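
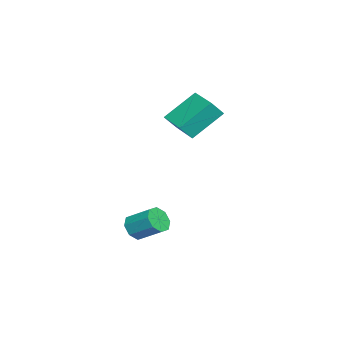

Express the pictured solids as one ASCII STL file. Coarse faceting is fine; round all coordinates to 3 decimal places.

solid 
facet normal -0.446 0.617 0.649
outer loop
vertex -4.135 3.673 3.713
vertex -2.892 4.661 3.628
vertex -4.558 4.142 2.977
endloop
endfacet
facet normal -0.782 -0.621 0.053
outer loop
vertex -3.688 2.939 1.712
vertex -4.135 3.673 3.713
vertex -4.558 4.142 2.977
endloop
endfacet
facet normal -0.446 0.617 0.649
outer loop
vertex -4.558 4.142 2.977
vertex -2.892 4.661 3.628
vertex -3.314 5.13 2.892
endloop
endfacet
facet normal -0.436 0.483 -0.759
outer loop
vertex -3.314 5.13 2.892
vertex -3.688 2.939 1.712
vertex -4.558 4.142 2.977
endloop
endfacet
facet normal 0.436 -0.483 0.759
outer loop
vertex -4.135 3.673 3.713
vertex -2.022 3.458 2.363
vertex -2.892 4.661 3.628
endloop
endfacet
facet normal -0.782 -0.621 0.053
outer loop
vertex -3.266 2.47 2.448
vertex -4.135 3.673 3.713
vertex -3.688 2.939 1.712
endloop
endfacet
facet normal 0.436 -0.483 0.759
outer loop
vertex -3.266 2.47 2.448
vertex -2.022 3.458 2.363
vertex -4.135 3.673 3.713
endloop
endfacet
facet normal 0.782 0.621 -0.053
outer loop
vertex -2.892 4.661 3.628
vertex -2.022 3.458 2.363
vertex -3.314 5.13 2.892
endloop
endfacet
facet normal -0.436 0.483 -0.759
outer loop
vertex -2.445 3.927 1.627
vertex -3.688 2.939 1.712
vertex -3.314 5.13 2.892
endloop
endfacet
facet normal 0.782 0.621 -0.054
outer loop
vertex -3.314 5.13 2.892
vertex -2.022 3.458 2.363
vertex -2.445 3.927 1.627
endloop
endfacet
facet normal 0.446 -0.617 -0.649
outer loop
vertex -2.445 3.927 1.627
vertex -3.266 2.47 2.448
vertex -3.688 2.939 1.712
endloop
endfacet
facet normal 0.445 -0.617 -0.649
outer loop
vertex -2.022 3.458 2.363
vertex -3.266 2.47 2.448
vertex -2.445 3.927 1.627
endloop
endfacet
facet normal -0.228 -0.808 -0.544
outer loop
vertex 0.337 2.179 -3.437
vertex -0.116 1.967 -2.932
vertex -0.166 2.372 -3.513
endloop
endfacet
facet normal 0.306 0.471 -0.827
outer loop
vertex 0.337 2.179 -3.437
vertex -0.166 2.372 -3.513
vertex 0.648 3.285 -2.692
endloop
endfacet
facet normal 0.308 0.470 -0.827
outer loop
vertex 0.648 3.285 -2.692
vertex -0.166 2.372 -3.513
vertex 0.146 3.478 -2.769
endloop
endfacet
facet normal 0.227 0.808 0.544
outer loop
vertex 0.648 3.285 -2.692
vertex 0.146 3.478 -2.769
vertex 0.196 3.073 -2.188
endloop
endfacet
facet normal -0.227 -0.808 -0.544
outer loop
vertex -0.166 2.372 -3.513
vertex -0.116 1.967 -2.932
vertex -0.639 2.328 -3.25
endloop
endfacet
facet normal -0.435 0.584 -0.685
outer loop
vertex -0.166 2.372 -3.513
vertex -0.639 2.328 -3.25
vertex 0.146 3.478 -2.769
endloop
endfacet
facet normal -0.436 0.584 -0.684
outer loop
vertex 0.146 3.478 -2.769
vertex -0.639 2.328 -3.25
vertex -0.327 3.434 -2.505
endloop
endfacet
facet normal 0.228 0.808 0.543
outer loop
vertex 0.146 3.478 -2.769
vertex -0.327 3.434 -2.505
vertex 0.196 3.073 -2.188
endloop
endfacet
facet normal -0.227 -0.808 -0.544
outer loop
vertex -0.639 2.328 -3.25
vertex -0.116 1.967 -2.932
vertex -0.806 2.072 -2.8
endloop
endfacet
facet normal -0.924 0.355 -0.141
outer loop
vertex -0.639 2.328 -3.25
vertex -0.806 2.072 -2.8
vertex -0.327 3.434 -2.505
endloop
endfacet
facet normal -0.924 0.356 -0.141
outer loop
vertex -0.327 3.434 -2.505
vertex -0.806 2.072 -2.8
vertex -0.494 3.179 -2.055
endloop
endfacet
facet normal 0.229 0.808 0.543
outer loop
vertex -0.327 3.434 -2.505
vertex -0.494 3.179 -2.055
vertex 0.196 3.073 -2.188
endloop
endfacet
facet normal -0.227 -0.808 -0.543
outer loop
vertex -0.806 2.072 -2.8
vertex -0.116 1.967 -2.932
vertex -0.568 1.755 -2.428
endloop
endfacet
facet normal -0.870 -0.082 0.486
outer loop
vertex -0.806 2.072 -2.8
vertex -0.568 1.755 -2.428
vertex -0.494 3.179 -2.055
endloop
endfacet
facet normal -0.871 -0.082 0.485
outer loop
vertex -0.494 3.179 -2.055
vertex -0.568 1.755 -2.428
vertex -0.257 2.861 -1.683
endloop
endfacet
facet normal 0.229 0.807 0.544
outer loop
vertex -0.494 3.179 -2.055
vertex -0.257 2.861 -1.683
vertex 0.196 3.073 -2.188
endloop
endfacet
facet normal -0.227 -0.808 -0.544
outer loop
vertex -0.568 1.755 -2.428
vertex -0.116 1.967 -2.932
vertex -0.066 1.562 -2.351
endloop
endfacet
facet normal -0.308 -0.471 0.827
outer loop
vertex -0.568 1.755 -2.428
vertex -0.066 1.562 -2.351
vertex -0.257 2.861 -1.683
endloop
endfacet
facet normal -0.306 -0.471 0.828
outer loop
vertex -0.257 2.861 -1.683
vertex -0.066 1.562 -2.351
vertex 0.246 2.668 -1.607
endloop
endfacet
facet normal 0.228 0.808 0.544
outer loop
vertex -0.257 2.861 -1.683
vertex 0.246 2.668 -1.607
vertex 0.196 3.073 -2.188
endloop
endfacet
facet normal -0.228 -0.808 -0.543
outer loop
vertex -0.066 1.562 -2.351
vertex -0.116 1.967 -2.932
vertex 0.407 1.606 -2.615
endloop
endfacet
facet normal 0.436 -0.584 0.685
outer loop
vertex -0.066 1.562 -2.351
vertex 0.407 1.606 -2.615
vertex 0.246 2.668 -1.607
endloop
endfacet
facet normal 0.435 -0.584 0.685
outer loop
vertex 0.246 2.668 -1.607
vertex 0.407 1.606 -2.615
vertex 0.719 2.712 -1.87
endloop
endfacet
facet normal 0.227 0.808 0.544
outer loop
vertex 0.246 2.668 -1.607
vertex 0.719 2.712 -1.87
vertex 0.196 3.073 -2.188
endloop
endfacet
facet normal -0.229 -0.808 -0.543
outer loop
vertex 0.407 1.606 -2.615
vertex -0.116 1.967 -2.932
vertex 0.574 1.861 -3.065
endloop
endfacet
facet normal 0.924 -0.356 0.141
outer loop
vertex 0.407 1.606 -2.615
vertex 0.574 1.861 -3.065
vertex 0.719 2.712 -1.87
endloop
endfacet
facet normal 0.924 -0.355 0.141
outer loop
vertex 0.719 2.712 -1.87
vertex 0.574 1.861 -3.065
vertex 0.886 2.968 -2.32
endloop
endfacet
facet normal 0.227 0.808 0.544
outer loop
vertex 0.719 2.712 -1.87
vertex 0.886 2.968 -2.32
vertex 0.196 3.073 -2.188
endloop
endfacet
facet normal -0.229 -0.807 -0.544
outer loop
vertex 0.574 1.861 -3.065
vertex -0.116 1.967 -2.932
vertex 0.337 2.179 -3.437
endloop
endfacet
facet normal 0.871 0.081 -0.485
outer loop
vertex 0.574 1.861 -3.065
vertex 0.337 2.179 -3.437
vertex 0.886 2.968 -2.32
endloop
endfacet
facet normal 0.870 0.083 -0.486
outer loop
vertex 0.886 2.968 -2.32
vertex 0.337 2.179 -3.437
vertex 0.648 3.285 -2.692
endloop
endfacet
facet normal 0.227 0.808 0.543
outer loop
vertex 0.886 2.968 -2.32
vertex 0.648 3.285 -2.692
vertex 0.196 3.073 -2.188
endloop
endfacet

endsolid


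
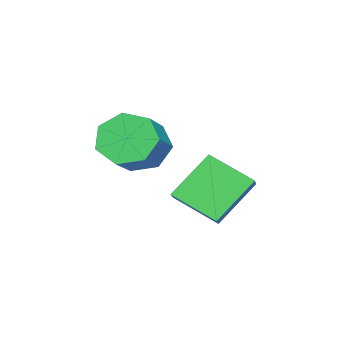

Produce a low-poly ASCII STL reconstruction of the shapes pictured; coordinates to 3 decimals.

solid 
facet normal -0.790 -0.302 -0.533
outer loop
vertex -2.523 0.962 1.953
vertex -2.547 2.273 1.246
vertex -1.5 0.349 0.784
endloop
endfacet
facet normal 0.016 -0.880 0.475
outer loop
vertex -0.773 0.627 1.274
vertex -2.523 0.962 1.953
vertex -1.5 0.349 0.784
endloop
endfacet
facet normal -0.790 -0.302 -0.533
outer loop
vertex -1.5 0.349 0.784
vertex -2.547 2.273 1.246
vertex -1.524 1.66 0.076
endloop
endfacet
facet normal 0.612 -0.367 -0.700
outer loop
vertex -1.524 1.66 0.076
vertex -0.773 0.627 1.274
vertex -1.5 0.349 0.784
endloop
endfacet
facet normal -0.612 0.367 0.701
outer loop
vertex -2.523 0.962 1.953
vertex -1.82 2.551 1.736
vertex -2.547 2.273 1.246
endloop
endfacet
facet normal 0.016 -0.880 0.475
outer loop
vertex -1.796 1.24 2.444
vertex -2.523 0.962 1.953
vertex -0.773 0.627 1.274
endloop
endfacet
facet normal -0.613 0.367 0.700
outer loop
vertex -1.796 1.24 2.444
vertex -1.82 2.551 1.736
vertex -2.523 0.962 1.953
endloop
endfacet
facet normal -0.016 0.880 -0.475
outer loop
vertex -2.547 2.273 1.246
vertex -1.82 2.551 1.736
vertex -1.524 1.66 0.076
endloop
endfacet
facet normal 0.613 -0.366 -0.700
outer loop
vertex -0.797 1.938 0.567
vertex -0.773 0.627 1.274
vertex -1.524 1.66 0.076
endloop
endfacet
facet normal -0.016 0.880 -0.475
outer loop
vertex -1.524 1.66 0.076
vertex -1.82 2.551 1.736
vertex -0.797 1.938 0.567
endloop
endfacet
facet normal 0.790 0.302 0.533
outer loop
vertex -0.797 1.938 0.567
vertex -1.796 1.24 2.444
vertex -0.773 0.627 1.274
endloop
endfacet
facet normal 0.790 0.302 0.533
outer loop
vertex -1.82 2.551 1.736
vertex -1.796 1.24 2.444
vertex -0.797 1.938 0.567
endloop
endfacet
facet normal -0.827 -0.124 -0.548
outer loop
vertex -1.77 -1.065 1.381
vertex -2.277 -1.014 2.135
vertex -2.012 -0.341 1.583
endloop
endfacet
facet normal 0.470 0.380 -0.797
outer loop
vertex -1.77 -1.065 1.381
vertex -2.012 -0.341 1.583
vertex -0.636 -0.896 2.131
endloop
endfacet
facet normal 0.470 0.380 -0.797
outer loop
vertex -0.636 -0.896 2.131
vertex -2.012 -0.341 1.583
vertex -0.878 -0.172 2.333
endloop
endfacet
facet normal 0.827 0.124 0.548
outer loop
vertex -0.636 -0.896 2.131
vertex -0.878 -0.172 2.333
vertex -1.143 -0.846 2.885
endloop
endfacet
facet normal -0.828 -0.123 -0.547
outer loop
vertex -2.012 -0.341 1.583
vertex -2.277 -1.014 2.135
vertex -2.453 -0.124 2.201
endloop
endfacet
facet normal 0.054 0.954 -0.296
outer loop
vertex -2.012 -0.341 1.583
vertex -2.453 -0.124 2.201
vertex -0.878 -0.172 2.333
endloop
endfacet
facet normal 0.054 0.954 -0.296
outer loop
vertex -0.878 -0.172 2.333
vertex -2.453 -0.124 2.201
vertex -1.32 0.045 2.951
endloop
endfacet
facet normal 0.827 0.124 0.548
outer loop
vertex -0.878 -0.172 2.333
vertex -1.32 0.045 2.951
vertex -1.143 -0.846 2.885
endloop
endfacet
facet normal -0.827 -0.123 -0.548
outer loop
vertex -2.453 -0.124 2.201
vertex -2.277 -1.014 2.135
vertex -2.762 -0.578 2.769
endloop
endfacet
facet normal -0.403 0.809 0.427
outer loop
vertex -2.453 -0.124 2.201
vertex -2.762 -0.578 2.769
vertex -1.32 0.045 2.951
endloop
endfacet
facet normal -0.403 0.809 0.427
outer loop
vertex -1.32 0.045 2.951
vertex -2.762 -0.578 2.769
vertex -1.628 -0.409 3.52
endloop
endfacet
facet normal 0.828 0.124 0.547
outer loop
vertex -1.32 0.045 2.951
vertex -1.628 -0.409 3.52
vertex -1.143 -0.846 2.885
endloop
endfacet
facet normal -0.827 -0.124 -0.548
outer loop
vertex -2.762 -0.578 2.769
vertex -2.277 -1.014 2.135
vertex -2.705 -1.36 2.86
endloop
endfacet
facet normal -0.557 0.056 0.829
outer loop
vertex -2.762 -0.578 2.769
vertex -2.705 -1.36 2.86
vertex -1.628 -0.409 3.52
endloop
endfacet
facet normal -0.556 0.055 0.829
outer loop
vertex -1.628 -0.409 3.52
vertex -2.705 -1.36 2.86
vertex -1.571 -1.191 3.61
endloop
endfacet
facet normal 0.828 0.123 0.547
outer loop
vertex -1.628 -0.409 3.52
vertex -1.571 -1.191 3.61
vertex -1.143 -0.846 2.885
endloop
endfacet
facet normal -0.828 -0.123 -0.547
outer loop
vertex -2.705 -1.36 2.86
vertex -2.277 -1.014 2.135
vertex -2.326 -1.882 2.404
endloop
endfacet
facet normal -0.291 -0.740 0.606
outer loop
vertex -2.705 -1.36 2.86
vertex -2.326 -1.882 2.404
vertex -1.571 -1.191 3.61
endloop
endfacet
facet normal -0.291 -0.740 0.606
outer loop
vertex -1.571 -1.191 3.61
vertex -2.326 -1.882 2.404
vertex -1.192 -1.713 3.155
endloop
endfacet
facet normal 0.828 0.124 0.547
outer loop
vertex -1.571 -1.191 3.61
vertex -1.192 -1.713 3.155
vertex -1.143 -0.846 2.885
endloop
endfacet
facet normal -0.828 -0.123 -0.548
outer loop
vertex -2.326 -1.882 2.404
vertex -2.277 -1.014 2.135
vertex -1.91 -1.751 1.746
endloop
endfacet
facet normal 0.194 -0.978 -0.072
outer loop
vertex -2.326 -1.882 2.404
vertex -1.91 -1.751 1.746
vertex -1.192 -1.713 3.155
endloop
endfacet
facet normal 0.194 -0.978 -0.072
outer loop
vertex -1.192 -1.713 3.155
vertex -1.91 -1.751 1.746
vertex -0.776 -1.582 2.496
endloop
endfacet
facet normal 0.828 0.124 0.547
outer loop
vertex -1.192 -1.713 3.155
vertex -0.776 -1.582 2.496
vertex -1.143 -0.846 2.885
endloop
endfacet
facet normal -0.827 -0.123 -0.548
outer loop
vertex -1.91 -1.751 1.746
vertex -2.277 -1.014 2.135
vertex -1.77 -1.065 1.381
endloop
endfacet
facet normal 0.533 -0.480 -0.697
outer loop
vertex -1.91 -1.751 1.746
vertex -1.77 -1.065 1.381
vertex -0.776 -1.582 2.496
endloop
endfacet
facet normal 0.533 -0.480 -0.697
outer loop
vertex -0.776 -1.582 2.496
vertex -1.77 -1.065 1.381
vertex -0.636 -0.896 2.131
endloop
endfacet
facet normal 0.827 0.123 0.548
outer loop
vertex -0.776 -1.582 2.496
vertex -0.636 -0.896 2.131
vertex -1.143 -0.846 2.885
endloop
endfacet

endsolid


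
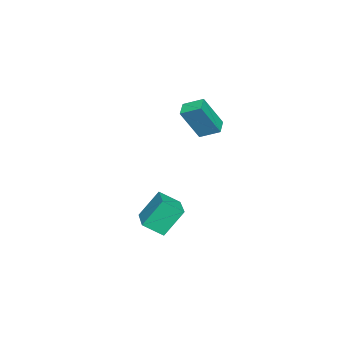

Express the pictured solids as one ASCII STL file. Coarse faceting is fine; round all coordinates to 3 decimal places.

solid 
facet normal -0.890 -0.427 -0.158
outer loop
vertex -0.191 -5.273 -2.284
vertex -0.804 -4.501 -0.911
vertex -0.521 -4.336 -2.958
endloop
endfacet
facet normal 0.363 -0.457 -0.812
outer loop
vertex 1.224 -3.499 -2.649
vertex -0.191 -5.273 -2.284
vertex -0.521 -4.336 -2.958
endloop
endfacet
facet normal -0.890 -0.427 -0.158
outer loop
vertex -0.521 -4.336 -2.958
vertex -0.804 -4.501 -0.911
vertex -1.134 -3.564 -1.585
endloop
endfacet
facet normal -0.275 0.780 -0.562
outer loop
vertex -1.134 -3.564 -1.585
vertex 1.224 -3.499 -2.649
vertex -0.521 -4.336 -2.958
endloop
endfacet
facet normal 0.275 -0.780 0.562
outer loop
vertex -0.191 -5.273 -2.284
vertex 0.941 -3.664 -0.602
vertex -0.804 -4.501 -0.911
endloop
endfacet
facet normal 0.363 -0.457 -0.812
outer loop
vertex 1.554 -4.436 -1.975
vertex -0.191 -5.273 -2.284
vertex 1.224 -3.499 -2.649
endloop
endfacet
facet normal 0.275 -0.780 0.562
outer loop
vertex 1.554 -4.436 -1.975
vertex 0.941 -3.664 -0.602
vertex -0.191 -5.273 -2.284
endloop
endfacet
facet normal -0.363 0.457 0.812
outer loop
vertex -0.804 -4.501 -0.911
vertex 0.941 -3.664 -0.602
vertex -1.134 -3.564 -1.585
endloop
endfacet
facet normal -0.275 0.780 -0.562
outer loop
vertex 0.611 -2.727 -1.276
vertex 1.224 -3.499 -2.649
vertex -1.134 -3.564 -1.585
endloop
endfacet
facet normal -0.363 0.457 0.812
outer loop
vertex -1.134 -3.564 -1.585
vertex 0.941 -3.664 -0.602
vertex 0.611 -2.727 -1.276
endloop
endfacet
facet normal 0.890 0.427 0.158
outer loop
vertex 0.611 -2.727 -1.276
vertex 1.554 -4.436 -1.975
vertex 1.224 -3.499 -2.649
endloop
endfacet
facet normal 0.890 0.427 0.158
outer loop
vertex 0.941 -3.664 -0.602
vertex 1.554 -4.436 -1.975
vertex 0.611 -2.727 -1.276
endloop
endfacet
facet normal -0.352 0.370 -0.859
outer loop
vertex -2.918 -3.13 2.631
vertex -2.964 -2.118 3.086
vertex -2.076 -2.967 2.356
endloop
endfacet
facet normal 0.042 -0.911 -0.410
outer loop
vertex -1.396 -3.682 4.014
vertex -2.918 -3.13 2.631
vertex -2.076 -2.967 2.356
endloop
endfacet
facet normal -0.352 0.370 -0.859
outer loop
vertex -2.076 -2.967 2.356
vertex -2.964 -2.118 3.086
vertex -2.123 -1.956 2.811
endloop
endfacet
facet normal 0.935 0.181 -0.305
outer loop
vertex -2.123 -1.956 2.811
vertex -1.396 -3.682 4.014
vertex -2.076 -2.967 2.356
endloop
endfacet
facet normal -0.935 -0.180 0.306
outer loop
vertex -2.918 -3.13 2.631
vertex -2.284 -2.833 4.744
vertex -2.964 -2.118 3.086
endloop
endfacet
facet normal 0.042 -0.911 -0.410
outer loop
vertex -2.237 -3.844 4.289
vertex -2.918 -3.13 2.631
vertex -1.396 -3.682 4.014
endloop
endfacet
facet normal -0.935 -0.181 0.306
outer loop
vertex -2.237 -3.844 4.289
vertex -2.284 -2.833 4.744
vertex -2.918 -3.13 2.631
endloop
endfacet
facet normal -0.041 0.911 0.410
outer loop
vertex -2.964 -2.118 3.086
vertex -2.284 -2.833 4.744
vertex -2.123 -1.956 2.811
endloop
endfacet
facet normal 0.935 0.180 -0.306
outer loop
vertex -1.442 -2.67 4.469
vertex -1.396 -3.682 4.014
vertex -2.123 -1.956 2.811
endloop
endfacet
facet normal -0.043 0.911 0.410
outer loop
vertex -2.123 -1.956 2.811
vertex -2.284 -2.833 4.744
vertex -1.442 -2.67 4.469
endloop
endfacet
facet normal 0.352 -0.370 0.859
outer loop
vertex -1.442 -2.67 4.469
vertex -2.237 -3.844 4.289
vertex -1.396 -3.682 4.014
endloop
endfacet
facet normal 0.352 -0.370 0.859
outer loop
vertex -2.284 -2.833 4.744
vertex -2.237 -3.844 4.289
vertex -1.442 -2.67 4.469
endloop
endfacet

endsolid


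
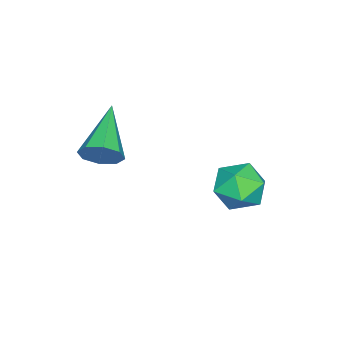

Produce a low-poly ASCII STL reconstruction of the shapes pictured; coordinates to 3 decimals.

solid 
facet normal 0.870 0.223 -0.440
outer loop
vertex 4.634 -1.962 1.105
vertex 4.275 -1.628 0.564
vertex 4.547 -1.42 1.208
endloop
endfacet
facet normal 0.176 -0.157 0.972
outer loop
vertex 4.634 -1.962 1.105
vertex 4.547 -1.42 1.208
vertex 2.465 -2.092 1.476
endloop
endfacet
facet normal 0.870 0.223 -0.440
outer loop
vertex 4.547 -1.42 1.208
vertex 4.275 -1.628 0.564
vertex 4.301 -1.0 0.934
endloop
endfacet
facet normal -0.059 0.521 0.851
outer loop
vertex 4.547 -1.42 1.208
vertex 4.301 -1.0 0.934
vertex 2.465 -2.092 1.476
endloop
endfacet
facet normal 0.871 0.222 -0.439
outer loop
vertex 4.301 -1.0 0.934
vertex 4.275 -1.628 0.564
vertex 4.04 -0.947 0.443
endloop
endfacet
facet normal -0.416 0.854 0.313
outer loop
vertex 4.301 -1.0 0.934
vertex 4.04 -0.947 0.443
vertex 2.465 -2.092 1.476
endloop
endfacet
facet normal 0.871 0.223 -0.438
outer loop
vertex 4.04 -0.947 0.443
vertex 4.275 -1.628 0.564
vertex 3.917 -1.294 0.022
endloop
endfacet
facet normal -0.687 0.646 -0.332
outer loop
vertex 4.04 -0.947 0.443
vertex 3.917 -1.294 0.022
vertex 2.465 -2.092 1.476
endloop
endfacet
facet normal 0.871 0.222 -0.439
outer loop
vertex 3.917 -1.294 0.022
vertex 4.275 -1.628 0.564
vertex 4.003 -1.836 -0.081
endloop
endfacet
facet normal -0.713 0.020 -0.701
outer loop
vertex 3.917 -1.294 0.022
vertex 4.003 -1.836 -0.081
vertex 2.465 -2.092 1.476
endloop
endfacet
facet normal 0.870 0.223 -0.439
outer loop
vertex 4.003 -1.836 -0.081
vertex 4.275 -1.628 0.564
vertex 4.249 -2.256 0.193
endloop
endfacet
facet normal -0.478 -0.659 -0.581
outer loop
vertex 4.003 -1.836 -0.081
vertex 4.249 -2.256 0.193
vertex 2.465 -2.092 1.476
endloop
endfacet
facet normal 0.870 0.223 -0.439
outer loop
vertex 4.249 -2.256 0.193
vertex 4.275 -1.628 0.564
vertex 4.51 -2.308 0.684
endloop
endfacet
facet normal -0.121 -0.992 -0.041
outer loop
vertex 4.249 -2.256 0.193
vertex 4.51 -2.308 0.684
vertex 2.465 -2.092 1.476
endloop
endfacet
facet normal 0.870 0.223 -0.440
outer loop
vertex 4.51 -2.308 0.684
vertex 4.275 -1.628 0.564
vertex 4.634 -1.962 1.105
endloop
endfacet
facet normal 0.150 -0.785 0.601
outer loop
vertex 4.51 -2.308 0.684
vertex 4.634 -1.962 1.105
vertex 2.465 -2.092 1.476
endloop
endfacet
facet normal -0.959 0.130 0.252
outer loop
vertex 1.346 2.54 -1.501
vertex 1.229 1.581 -1.45
vertex 1.502 2.076 -0.666
endloop
endfacet
facet normal -0.558 0.676 0.480
outer loop
vertex 1.346 2.54 -1.501
vertex 1.502 2.076 -0.666
vertex 2.106 2.777 -0.951
endloop
endfacet
facet normal -0.238 0.967 -0.088
outer loop
vertex 1.346 2.54 -1.501
vertex 2.106 2.777 -0.951
vertex 2.205 2.714 -1.911
endloop
endfacet
facet normal -0.440 0.602 -0.667
outer loop
vertex 1.346 2.54 -1.501
vertex 2.205 2.714 -1.911
vertex 1.663 1.975 -2.22
endloop
endfacet
facet normal -0.886 0.084 -0.456
outer loop
vertex 1.346 2.54 -1.501
vertex 1.663 1.975 -2.22
vertex 1.229 1.581 -1.45
endloop
endfacet
facet normal -0.053 0.415 0.908
outer loop
vertex 2.106 2.777 -0.951
vertex 1.502 2.076 -0.666
vertex 2.457 1.965 -0.56
endloop
endfacet
facet normal -0.699 -0.469 0.539
outer loop
vertex 1.502 2.076 -0.666
vertex 1.229 1.581 -1.45
vertex 1.915 1.226 -0.869
endloop
endfacet
facet normal -0.582 -0.543 -0.606
outer loop
vertex 1.229 1.581 -1.45
vertex 1.663 1.975 -2.22
vertex 2.014 1.163 -1.829
endloop
endfacet
facet normal 0.139 0.293 -0.946
outer loop
vertex 1.663 1.975 -2.22
vertex 2.205 2.714 -1.911
vertex 2.618 1.864 -2.114
endloop
endfacet
facet normal 0.466 0.885 -0.010
outer loop
vertex 2.205 2.714 -1.911
vertex 2.106 2.777 -0.951
vertex 2.891 2.359 -1.33
endloop
endfacet
facet normal 0.440 -0.602 0.667
outer loop
vertex 2.774 1.4 -1.279
vertex 2.457 1.965 -0.56
vertex 1.915 1.226 -0.869
endloop
endfacet
facet normal 0.238 -0.967 0.088
outer loop
vertex 2.774 1.4 -1.279
vertex 1.915 1.226 -0.869
vertex 2.014 1.163 -1.829
endloop
endfacet
facet normal 0.558 -0.676 -0.480
outer loop
vertex 2.774 1.4 -1.279
vertex 2.014 1.163 -1.829
vertex 2.618 1.864 -2.114
endloop
endfacet
facet normal 0.959 -0.130 -0.252
outer loop
vertex 2.774 1.4 -1.279
vertex 2.618 1.864 -2.114
vertex 2.891 2.359 -1.33
endloop
endfacet
facet normal 0.886 -0.084 0.456
outer loop
vertex 2.774 1.4 -1.279
vertex 2.891 2.359 -1.33
vertex 2.457 1.965 -0.56
endloop
endfacet
facet normal -0.139 -0.293 0.946
outer loop
vertex 1.915 1.226 -0.869
vertex 2.457 1.965 -0.56
vertex 1.502 2.076 -0.666
endloop
endfacet
facet normal -0.466 -0.885 0.010
outer loop
vertex 2.014 1.163 -1.829
vertex 1.915 1.226 -0.869
vertex 1.229 1.581 -1.45
endloop
endfacet
facet normal 0.053 -0.415 -0.908
outer loop
vertex 2.618 1.864 -2.114
vertex 2.014 1.163 -1.829
vertex 1.663 1.975 -2.22
endloop
endfacet
facet normal 0.699 0.469 -0.539
outer loop
vertex 2.891 2.359 -1.33
vertex 2.618 1.864 -2.114
vertex 2.205 2.714 -1.911
endloop
endfacet
facet normal 0.582 0.543 0.606
outer loop
vertex 2.457 1.965 -0.56
vertex 2.891 2.359 -1.33
vertex 2.106 2.777 -0.951
endloop
endfacet

endsolid


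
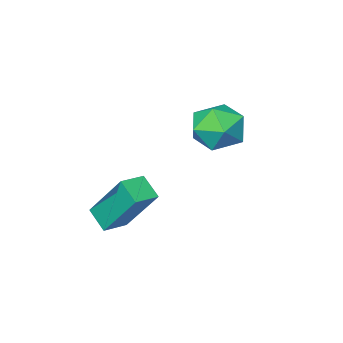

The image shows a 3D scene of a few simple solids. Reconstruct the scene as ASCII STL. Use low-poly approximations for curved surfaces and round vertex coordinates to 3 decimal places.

solid 
facet normal -0.373 0.074 0.925
outer loop
vertex -4.078 -2.784 3.341
vertex -4.093 -3.738 3.411
vertex -3.316 -3.25 3.685
endloop
endfacet
facet normal 0.040 0.635 0.771
outer loop
vertex -4.078 -2.784 3.341
vertex -3.316 -3.25 3.685
vertex -3.197 -2.52 3.078
endloop
endfacet
facet normal -0.228 0.954 0.194
outer loop
vertex -4.078 -2.784 3.341
vertex -3.197 -2.52 3.078
vertex -3.9 -2.556 2.429
endloop
endfacet
facet normal -0.807 0.590 -0.010
outer loop
vertex -4.078 -2.784 3.341
vertex -3.9 -2.556 2.429
vertex -4.453 -3.309 2.635
endloop
endfacet
facet normal -0.896 0.046 0.441
outer loop
vertex -4.078 -2.784 3.341
vertex -4.453 -3.309 2.635
vertex -4.093 -3.738 3.411
endloop
endfacet
facet normal 0.691 0.392 0.607
outer loop
vertex -3.197 -2.52 3.078
vertex -3.316 -3.25 3.685
vertex -2.667 -3.311 2.985
endloop
endfacet
facet normal 0.023 -0.517 0.856
outer loop
vertex -3.316 -3.25 3.685
vertex -4.093 -3.738 3.411
vertex -3.22 -4.064 3.191
endloop
endfacet
facet normal -0.825 -0.561 0.072
outer loop
vertex -4.093 -3.738 3.411
vertex -4.453 -3.309 2.635
vertex -3.923 -4.1 2.542
endloop
endfacet
facet normal -0.681 0.320 -0.659
outer loop
vertex -4.453 -3.309 2.635
vertex -3.9 -2.556 2.429
vertex -3.804 -3.37 1.935
endloop
endfacet
facet normal 0.257 0.909 -0.328
outer loop
vertex -3.9 -2.556 2.429
vertex -3.197 -2.52 3.078
vertex -3.027 -2.882 2.209
endloop
endfacet
facet normal 0.807 -0.590 0.010
outer loop
vertex -3.042 -3.836 2.279
vertex -2.667 -3.311 2.985
vertex -3.22 -4.064 3.191
endloop
endfacet
facet normal 0.228 -0.954 -0.194
outer loop
vertex -3.042 -3.836 2.279
vertex -3.22 -4.064 3.191
vertex -3.923 -4.1 2.542
endloop
endfacet
facet normal -0.040 -0.635 -0.771
outer loop
vertex -3.042 -3.836 2.279
vertex -3.923 -4.1 2.542
vertex -3.804 -3.37 1.935
endloop
endfacet
facet normal 0.373 -0.074 -0.925
outer loop
vertex -3.042 -3.836 2.279
vertex -3.804 -3.37 1.935
vertex -3.027 -2.882 2.209
endloop
endfacet
facet normal 0.896 -0.046 -0.441
outer loop
vertex -3.042 -3.836 2.279
vertex -3.027 -2.882 2.209
vertex -2.667 -3.311 2.985
endloop
endfacet
facet normal 0.681 -0.320 0.659
outer loop
vertex -3.22 -4.064 3.191
vertex -2.667 -3.311 2.985
vertex -3.316 -3.25 3.685
endloop
endfacet
facet normal -0.257 -0.909 0.328
outer loop
vertex -3.923 -4.1 2.542
vertex -3.22 -4.064 3.191
vertex -4.093 -3.738 3.411
endloop
endfacet
facet normal -0.691 -0.392 -0.607
outer loop
vertex -3.804 -3.37 1.935
vertex -3.923 -4.1 2.542
vertex -4.453 -3.309 2.635
endloop
endfacet
facet normal -0.023 0.517 -0.856
outer loop
vertex -3.027 -2.882 2.209
vertex -3.804 -3.37 1.935
vertex -3.9 -2.556 2.429
endloop
endfacet
facet normal 0.825 0.561 -0.072
outer loop
vertex -2.667 -3.311 2.985
vertex -3.027 -2.882 2.209
vertex -3.197 -2.52 3.078
endloop
endfacet
facet normal -0.985 -0.110 -0.131
outer loop
vertex -0.805 -3.111 1.788
vertex -0.819 -2.388 1.287
vertex -0.459 -4.246 0.141
endloop
endfacet
facet normal 0.016 -0.822 0.570
outer loop
vertex 0.379 -4.152 0.253
vertex -0.805 -3.111 1.788
vertex -0.459 -4.246 0.141
endloop
endfacet
facet normal -0.985 -0.109 -0.132
outer loop
vertex -0.459 -4.246 0.141
vertex -0.819 -2.388 1.287
vertex -0.472 -3.522 -0.36
endloop
endfacet
facet normal 0.171 -0.559 -0.812
outer loop
vertex -0.472 -3.522 -0.36
vertex 0.379 -4.152 0.253
vertex -0.459 -4.246 0.141
endloop
endfacet
facet normal -0.171 0.559 0.811
outer loop
vertex -0.805 -3.111 1.788
vertex 0.019 -2.294 1.399
vertex -0.819 -2.388 1.287
endloop
endfacet
facet normal 0.015 -0.822 0.569
outer loop
vertex 0.032 -3.018 1.9
vertex -0.805 -3.111 1.788
vertex 0.379 -4.152 0.253
endloop
endfacet
facet normal -0.171 0.559 0.812
outer loop
vertex 0.032 -3.018 1.9
vertex 0.019 -2.294 1.399
vertex -0.805 -3.111 1.788
endloop
endfacet
facet normal -0.016 0.822 -0.569
outer loop
vertex -0.819 -2.388 1.287
vertex 0.019 -2.294 1.399
vertex -0.472 -3.522 -0.36
endloop
endfacet
facet normal 0.171 -0.559 -0.811
outer loop
vertex 0.365 -3.429 -0.248
vertex 0.379 -4.152 0.253
vertex -0.472 -3.522 -0.36
endloop
endfacet
facet normal -0.015 0.822 -0.570
outer loop
vertex -0.472 -3.522 -0.36
vertex 0.019 -2.294 1.399
vertex 0.365 -3.429 -0.248
endloop
endfacet
facet normal 0.985 0.110 0.132
outer loop
vertex 0.365 -3.429 -0.248
vertex 0.032 -3.018 1.9
vertex 0.379 -4.152 0.253
endloop
endfacet
facet normal 0.985 0.109 0.132
outer loop
vertex 0.019 -2.294 1.399
vertex 0.032 -3.018 1.9
vertex 0.365 -3.429 -0.248
endloop
endfacet

endsolid


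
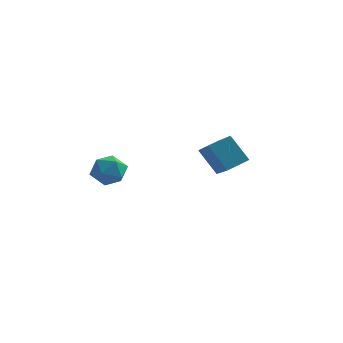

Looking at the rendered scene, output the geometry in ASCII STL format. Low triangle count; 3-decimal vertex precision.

solid 
facet normal -0.333 0.896 0.293
outer loop
vertex -1.373 0.022 0.099
vertex -1.969 -0.282 0.351
vertex -1.398 -0.208 0.775
endloop
endfacet
facet normal 0.380 0.872 0.311
outer loop
vertex -1.373 0.022 0.099
vertex -1.398 -0.208 0.775
vertex -0.813 -0.322 0.38
endloop
endfacet
facet normal 0.611 0.712 -0.346
outer loop
vertex -1.373 0.022 0.099
vertex -0.813 -0.322 0.38
vertex -1.023 -0.466 -0.288
endloop
endfacet
facet normal 0.042 0.639 -0.768
outer loop
vertex -1.373 0.022 0.099
vertex -1.023 -0.466 -0.288
vertex -1.737 -0.441 -0.306
endloop
endfacet
facet normal -0.542 0.753 -0.374
outer loop
vertex -1.373 0.022 0.099
vertex -1.737 -0.441 -0.306
vertex -1.969 -0.282 0.351
endloop
endfacet
facet normal 0.571 0.340 0.747
outer loop
vertex -0.813 -0.322 0.38
vertex -1.398 -0.208 0.775
vertex -1.063 -0.839 0.806
endloop
endfacet
facet normal -0.583 0.380 0.718
outer loop
vertex -1.398 -0.208 0.775
vertex -1.969 -0.282 0.351
vertex -1.777 -0.814 0.788
endloop
endfacet
facet normal -0.921 0.148 -0.361
outer loop
vertex -1.969 -0.282 0.351
vertex -1.737 -0.441 -0.306
vertex -1.987 -0.958 0.12
endloop
endfacet
facet normal 0.024 -0.036 -0.999
outer loop
vertex -1.737 -0.441 -0.306
vertex -1.023 -0.466 -0.288
vertex -1.402 -1.072 -0.275
endloop
endfacet
facet normal 0.945 0.082 -0.315
outer loop
vertex -1.023 -0.466 -0.288
vertex -0.813 -0.322 0.38
vertex -0.831 -0.998 0.149
endloop
endfacet
facet normal -0.042 -0.639 0.768
outer loop
vertex -1.427 -1.302 0.401
vertex -1.063 -0.839 0.806
vertex -1.777 -0.814 0.788
endloop
endfacet
facet normal -0.611 -0.712 0.346
outer loop
vertex -1.427 -1.302 0.401
vertex -1.777 -0.814 0.788
vertex -1.987 -0.958 0.12
endloop
endfacet
facet normal -0.380 -0.872 -0.311
outer loop
vertex -1.427 -1.302 0.401
vertex -1.987 -0.958 0.12
vertex -1.402 -1.072 -0.275
endloop
endfacet
facet normal 0.333 -0.896 -0.293
outer loop
vertex -1.427 -1.302 0.401
vertex -1.402 -1.072 -0.275
vertex -0.831 -0.998 0.149
endloop
endfacet
facet normal 0.542 -0.753 0.374
outer loop
vertex -1.427 -1.302 0.401
vertex -0.831 -0.998 0.149
vertex -1.063 -0.839 0.806
endloop
endfacet
facet normal -0.024 0.036 0.999
outer loop
vertex -1.777 -0.814 0.788
vertex -1.063 -0.839 0.806
vertex -1.398 -0.208 0.775
endloop
endfacet
facet normal -0.945 -0.082 0.315
outer loop
vertex -1.987 -0.958 0.12
vertex -1.777 -0.814 0.788
vertex -1.969 -0.282 0.351
endloop
endfacet
facet normal -0.571 -0.340 -0.747
outer loop
vertex -1.402 -1.072 -0.275
vertex -1.987 -0.958 0.12
vertex -1.737 -0.441 -0.306
endloop
endfacet
facet normal 0.583 -0.380 -0.718
outer loop
vertex -0.831 -0.998 0.149
vertex -1.402 -1.072 -0.275
vertex -1.023 -0.466 -0.288
endloop
endfacet
facet normal 0.921 -0.148 0.361
outer loop
vertex -1.063 -0.839 0.806
vertex -0.831 -0.998 0.149
vertex -0.813 -0.322 0.38
endloop
endfacet
facet normal -0.592 0.183 0.785
outer loop
vertex 1.902 3.215 0.695
vertex 1.15 4.6 -0.196
vertex 1.253 2.635 0.341
endloop
endfacet
facet normal 0.415 -0.765 0.492
outer loop
vertex 2.01 2.4 -0.664
vertex 1.902 3.215 0.695
vertex 1.253 2.635 0.341
endloop
endfacet
facet normal -0.591 0.184 0.785
outer loop
vertex 1.253 2.635 0.341
vertex 1.15 4.6 -0.196
vertex 0.501 4.02 -0.549
endloop
endfacet
facet normal -0.691 -0.617 -0.376
outer loop
vertex 0.501 4.02 -0.549
vertex 2.01 2.4 -0.664
vertex 1.253 2.635 0.341
endloop
endfacet
facet normal 0.691 0.617 0.376
outer loop
vertex 1.902 3.215 0.695
vertex 1.907 4.365 -1.201
vertex 1.15 4.6 -0.196
endloop
endfacet
facet normal 0.416 -0.765 0.492
outer loop
vertex 2.659 2.98 -0.311
vertex 1.902 3.215 0.695
vertex 2.01 2.4 -0.664
endloop
endfacet
facet normal 0.691 0.617 0.376
outer loop
vertex 2.659 2.98 -0.311
vertex 1.907 4.365 -1.201
vertex 1.902 3.215 0.695
endloop
endfacet
facet normal -0.416 0.765 -0.492
outer loop
vertex 1.15 4.6 -0.196
vertex 1.907 4.365 -1.201
vertex 0.501 4.02 -0.549
endloop
endfacet
facet normal -0.691 -0.617 -0.376
outer loop
vertex 1.258 3.785 -1.555
vertex 2.01 2.4 -0.664
vertex 0.501 4.02 -0.549
endloop
endfacet
facet normal -0.416 0.765 -0.492
outer loop
vertex 0.501 4.02 -0.549
vertex 1.907 4.365 -1.201
vertex 1.258 3.785 -1.555
endloop
endfacet
facet normal 0.591 -0.184 -0.785
outer loop
vertex 1.258 3.785 -1.555
vertex 2.659 2.98 -0.311
vertex 2.01 2.4 -0.664
endloop
endfacet
facet normal 0.592 -0.183 -0.785
outer loop
vertex 1.907 4.365 -1.201
vertex 2.659 2.98 -0.311
vertex 1.258 3.785 -1.555
endloop
endfacet

endsolid


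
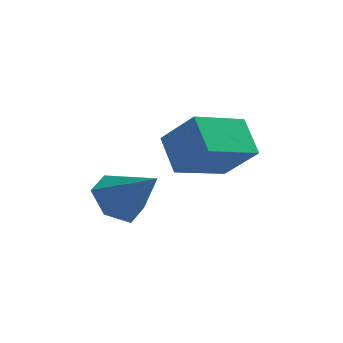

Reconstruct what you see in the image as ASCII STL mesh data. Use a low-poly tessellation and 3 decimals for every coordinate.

solid 
facet normal -0.417 0.588 0.693
outer loop
vertex 1.2 -0.151 1.025
vertex 2.462 1.363 0.501
vertex 0.015 0.421 -0.174
endloop
endfacet
facet normal -0.618 -0.743 0.257
outer loop
vertex 0.658 -0.483 -1.241
vertex 1.2 -0.151 1.025
vertex 0.015 0.421 -0.174
endloop
endfacet
facet normal -0.417 0.587 0.694
outer loop
vertex 0.015 0.421 -0.174
vertex 2.462 1.363 0.501
vertex 1.277 1.936 -0.697
endloop
endfacet
facet normal -0.665 0.322 -0.674
outer loop
vertex 1.277 1.936 -0.697
vertex 0.658 -0.483 -1.241
vertex 0.015 0.421 -0.174
endloop
endfacet
facet normal 0.666 -0.322 0.674
outer loop
vertex 1.2 -0.151 1.025
vertex 3.105 0.459 -0.566
vertex 2.462 1.363 0.501
endloop
endfacet
facet normal -0.619 -0.743 0.257
outer loop
vertex 1.843 -1.056 -0.043
vertex 1.2 -0.151 1.025
vertex 0.658 -0.483 -1.241
endloop
endfacet
facet normal 0.665 -0.322 0.673
outer loop
vertex 1.843 -1.056 -0.043
vertex 3.105 0.459 -0.566
vertex 1.2 -0.151 1.025
endloop
endfacet
facet normal 0.618 0.743 -0.257
outer loop
vertex 2.462 1.363 0.501
vertex 3.105 0.459 -0.566
vertex 1.277 1.936 -0.697
endloop
endfacet
facet normal -0.666 0.322 -0.673
outer loop
vertex 1.92 1.031 -1.765
vertex 0.658 -0.483 -1.241
vertex 1.277 1.936 -0.697
endloop
endfacet
facet normal 0.618 0.743 -0.257
outer loop
vertex 1.277 1.936 -0.697
vertex 3.105 0.459 -0.566
vertex 1.92 1.031 -1.765
endloop
endfacet
facet normal 0.417 -0.588 -0.693
outer loop
vertex 1.92 1.031 -1.765
vertex 1.843 -1.056 -0.043
vertex 0.658 -0.483 -1.241
endloop
endfacet
facet normal 0.418 -0.587 -0.693
outer loop
vertex 3.105 0.459 -0.566
vertex 1.843 -1.056 -0.043
vertex 1.92 1.031 -1.765
endloop
endfacet
facet normal -0.722 0.287 -0.629
outer loop
vertex -0.684 1.074 -3.492
vertex -1.392 0.483 -2.949
vertex -1.225 1.504 -2.675
endloop
endfacet
facet normal 0.735 0.665 0.137
outer loop
vertex -0.684 1.074 -3.492
vertex -1.225 1.504 -2.675
vertex 0.032 -0.083 -1.711
endloop
endfacet
facet normal -0.723 0.287 -0.629
outer loop
vertex -1.225 1.504 -2.675
vertex -1.392 0.483 -2.949
vertex -1.932 0.913 -2.132
endloop
endfacet
facet normal 0.125 0.586 0.801
outer loop
vertex -1.225 1.504 -2.675
vertex -1.932 0.913 -2.132
vertex 0.032 -0.083 -1.711
endloop
endfacet
facet normal -0.722 0.288 -0.629
outer loop
vertex -1.932 0.913 -2.132
vertex -1.392 0.483 -2.949
vertex -2.099 -0.108 -2.407
endloop
endfacet
facet normal -0.302 -0.202 0.932
outer loop
vertex -1.932 0.913 -2.132
vertex -2.099 -0.108 -2.407
vertex 0.032 -0.083 -1.711
endloop
endfacet
facet normal -0.722 0.288 -0.629
outer loop
vertex -2.099 -0.108 -2.407
vertex -1.392 0.483 -2.949
vertex -1.559 -0.537 -3.224
endloop
endfacet
facet normal -0.119 -0.909 0.399
outer loop
vertex -2.099 -0.108 -2.407
vertex -1.559 -0.537 -3.224
vertex 0.032 -0.083 -1.711
endloop
endfacet
facet normal -0.722 0.288 -0.629
outer loop
vertex -1.559 -0.537 -3.224
vertex -1.392 0.483 -2.949
vertex -0.851 0.054 -3.767
endloop
endfacet
facet normal 0.490 -0.831 -0.266
outer loop
vertex -1.559 -0.537 -3.224
vertex -0.851 0.054 -3.767
vertex 0.032 -0.083 -1.711
endloop
endfacet
facet normal -0.722 0.288 -0.629
outer loop
vertex -0.851 0.054 -3.767
vertex -1.392 0.483 -2.949
vertex -0.684 1.074 -3.492
endloop
endfacet
facet normal 0.917 -0.043 -0.397
outer loop
vertex -0.851 0.054 -3.767
vertex -0.684 1.074 -3.492
vertex 0.032 -0.083 -1.711
endloop
endfacet

endsolid


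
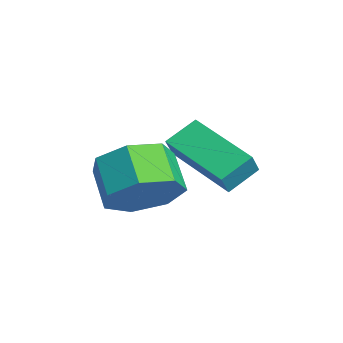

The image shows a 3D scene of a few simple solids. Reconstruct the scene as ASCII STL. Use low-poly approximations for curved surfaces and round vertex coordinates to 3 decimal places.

solid 
facet normal -0.861 -0.439 0.257
outer loop
vertex -2.671 0.43 0.035
vertex -2.96 1.31 0.57
vertex -3.02 0.723 -0.635
endloop
endfacet
facet normal 0.270 -0.823 -0.500
outer loop
vertex -1.16 1.67 -1.19
vertex -2.671 0.43 0.035
vertex -3.02 0.723 -0.635
endloop
endfacet
facet normal -0.861 -0.439 0.257
outer loop
vertex -3.02 0.723 -0.635
vertex -2.96 1.31 0.57
vertex -3.309 1.603 -0.1
endloop
endfacet
facet normal -0.431 0.361 -0.827
outer loop
vertex -3.309 1.603 -0.1
vertex -1.16 1.67 -1.19
vertex -3.02 0.723 -0.635
endloop
endfacet
facet normal 0.431 -0.361 0.827
outer loop
vertex -2.671 0.43 0.035
vertex -1.1 2.257 0.015
vertex -2.96 1.31 0.57
endloop
endfacet
facet normal 0.270 -0.823 -0.500
outer loop
vertex -0.811 1.377 -0.52
vertex -2.671 0.43 0.035
vertex -1.16 1.67 -1.19
endloop
endfacet
facet normal 0.431 -0.361 0.827
outer loop
vertex -0.811 1.377 -0.52
vertex -1.1 2.257 0.015
vertex -2.671 0.43 0.035
endloop
endfacet
facet normal -0.270 0.823 0.500
outer loop
vertex -2.96 1.31 0.57
vertex -1.1 2.257 0.015
vertex -3.309 1.603 -0.1
endloop
endfacet
facet normal -0.431 0.361 -0.827
outer loop
vertex -1.449 2.55 -0.655
vertex -1.16 1.67 -1.19
vertex -3.309 1.603 -0.1
endloop
endfacet
facet normal -0.270 0.823 0.500
outer loop
vertex -3.309 1.603 -0.1
vertex -1.1 2.257 0.015
vertex -1.449 2.55 -0.655
endloop
endfacet
facet normal 0.861 0.439 -0.257
outer loop
vertex -1.449 2.55 -0.655
vertex -0.811 1.377 -0.52
vertex -1.16 1.67 -1.19
endloop
endfacet
facet normal 0.861 0.439 -0.257
outer loop
vertex -1.1 2.257 0.015
vertex -0.811 1.377 -0.52
vertex -1.449 2.55 -0.655
endloop
endfacet
facet normal 0.812 0.034 -0.583
outer loop
vertex -0.211 0.028 -0.037
vertex -0.703 -0.607 -0.759
vertex -0.705 0.471 -0.699
endloop
endfacet
facet normal 0.251 0.881 0.402
outer loop
vertex -0.211 0.028 -0.037
vertex -0.705 0.471 -0.699
vertex -1.266 -0.017 0.721
endloop
endfacet
facet normal 0.252 0.880 0.402
outer loop
vertex -1.266 -0.017 0.721
vertex -0.705 0.471 -0.699
vertex -1.76 0.426 0.06
endloop
endfacet
facet normal -0.812 -0.035 0.583
outer loop
vertex -1.266 -0.017 0.721
vertex -1.76 0.426 0.06
vertex -1.757 -0.653 -0.001
endloop
endfacet
facet normal 0.811 0.034 -0.584
outer loop
vertex -0.705 0.471 -0.699
vertex -0.703 -0.607 -0.759
vertex -1.198 0.102 -1.406
endloop
endfacet
facet normal -0.256 0.919 -0.301
outer loop
vertex -0.705 0.471 -0.699
vertex -1.198 0.102 -1.406
vertex -1.76 0.426 0.06
endloop
endfacet
facet normal -0.256 0.919 -0.301
outer loop
vertex -1.76 0.426 0.06
vertex -1.198 0.102 -1.406
vertex -2.253 0.057 -0.647
endloop
endfacet
facet normal -0.811 -0.035 0.584
outer loop
vertex -1.76 0.426 0.06
vertex -2.253 0.057 -0.647
vertex -1.757 -0.653 -0.001
endloop
endfacet
facet normal 0.812 0.035 -0.583
outer loop
vertex -1.198 0.102 -1.406
vertex -0.703 -0.607 -0.759
vertex -1.317 -0.801 -1.626
endloop
endfacet
facet normal -0.571 0.265 -0.777
outer loop
vertex -1.198 0.102 -1.406
vertex -1.317 -0.801 -1.626
vertex -2.253 0.057 -0.647
endloop
endfacet
facet normal -0.571 0.265 -0.777
outer loop
vertex -2.253 0.057 -0.647
vertex -1.317 -0.801 -1.626
vertex -2.372 -0.846 -0.867
endloop
endfacet
facet normal -0.811 -0.035 0.584
outer loop
vertex -2.253 0.057 -0.647
vertex -2.372 -0.846 -0.867
vertex -1.757 -0.653 -0.001
endloop
endfacet
facet normal 0.812 0.035 -0.583
outer loop
vertex -1.317 -0.801 -1.626
vertex -0.703 -0.607 -0.759
vertex -0.974 -1.558 -1.193
endloop
endfacet
facet normal -0.455 -0.588 -0.668
outer loop
vertex -1.317 -0.801 -1.626
vertex -0.974 -1.558 -1.193
vertex -2.372 -0.846 -0.867
endloop
endfacet
facet normal -0.455 -0.587 -0.669
outer loop
vertex -2.372 -0.846 -0.867
vertex -0.974 -1.558 -1.193
vertex -2.029 -1.604 -0.435
endloop
endfacet
facet normal -0.811 -0.034 0.584
outer loop
vertex -2.372 -0.846 -0.867
vertex -2.029 -1.604 -0.435
vertex -1.757 -0.653 -0.001
endloop
endfacet
facet normal 0.811 0.035 -0.584
outer loop
vertex -0.974 -1.558 -1.193
vertex -0.703 -0.607 -0.759
vertex -0.426 -1.599 -0.434
endloop
endfacet
facet normal 0.003 -0.998 -0.056
outer loop
vertex -0.974 -1.558 -1.193
vertex -0.426 -1.599 -0.434
vertex -2.029 -1.604 -0.435
endloop
endfacet
facet normal 0.003 -0.998 -0.056
outer loop
vertex -2.029 -1.604 -0.435
vertex -0.426 -1.599 -0.434
vertex -1.481 -1.645 0.324
endloop
endfacet
facet normal -0.811 -0.034 0.584
outer loop
vertex -2.029 -1.604 -0.435
vertex -1.481 -1.645 0.324
vertex -1.757 -0.653 -0.001
endloop
endfacet
facet normal 0.811 0.035 -0.584
outer loop
vertex -0.426 -1.599 -0.434
vertex -0.703 -0.607 -0.759
vertex -0.087 -0.893 0.08
endloop
endfacet
facet normal 0.459 -0.656 0.599
outer loop
vertex -0.426 -1.599 -0.434
vertex -0.087 -0.893 0.08
vertex -1.481 -1.645 0.324
endloop
endfacet
facet normal 0.459 -0.657 0.598
outer loop
vertex -1.481 -1.645 0.324
vertex -0.087 -0.893 0.08
vertex -1.141 -0.939 0.839
endloop
endfacet
facet normal -0.812 -0.035 0.583
outer loop
vertex -1.481 -1.645 0.324
vertex -1.141 -0.939 0.839
vertex -1.757 -0.653 -0.001
endloop
endfacet
facet normal 0.811 0.035 -0.584
outer loop
vertex -0.087 -0.893 0.08
vertex -0.703 -0.607 -0.759
vertex -0.211 0.028 -0.037
endloop
endfacet
facet normal 0.570 0.179 0.802
outer loop
vertex -0.087 -0.893 0.08
vertex -0.211 0.028 -0.037
vertex -1.141 -0.939 0.839
endloop
endfacet
facet normal 0.569 0.180 0.802
outer loop
vertex -1.141 -0.939 0.839
vertex -0.211 0.028 -0.037
vertex -1.266 -0.017 0.721
endloop
endfacet
facet normal -0.812 -0.035 0.583
outer loop
vertex -1.141 -0.939 0.839
vertex -1.266 -0.017 0.721
vertex -1.757 -0.653 -0.001
endloop
endfacet

endsolid


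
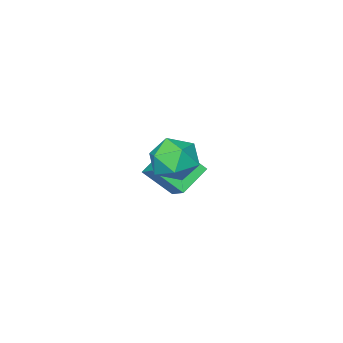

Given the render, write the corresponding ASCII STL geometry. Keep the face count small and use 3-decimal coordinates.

solid 
facet normal -0.860 -0.085 0.504
outer loop
vertex -1.02 -3.911 -2.461
vertex -1.659 -3.069 -3.409
vertex -1.296 -4.824 -3.086
endloop
endfacet
facet normal 0.450 -0.593 0.668
outer loop
vertex -0.161 -4.711 -3.751
vertex -1.02 -3.911 -2.461
vertex -1.296 -4.824 -3.086
endloop
endfacet
facet normal -0.860 -0.085 0.504
outer loop
vertex -1.296 -4.824 -3.086
vertex -1.659 -3.069 -3.409
vertex -1.935 -3.981 -4.034
endloop
endfacet
facet normal -0.242 -0.800 -0.549
outer loop
vertex -1.935 -3.981 -4.034
vertex -0.161 -4.711 -3.751
vertex -1.296 -4.824 -3.086
endloop
endfacet
facet normal 0.242 0.801 0.548
outer loop
vertex -1.02 -3.911 -2.461
vertex -0.524 -2.956 -4.074
vertex -1.659 -3.069 -3.409
endloop
endfacet
facet normal 0.450 -0.594 0.667
outer loop
vertex 0.115 -3.799 -3.126
vertex -1.02 -3.911 -2.461
vertex -0.161 -4.711 -3.751
endloop
endfacet
facet normal 0.242 0.800 0.548
outer loop
vertex 0.115 -3.799 -3.126
vertex -0.524 -2.956 -4.074
vertex -1.02 -3.911 -2.461
endloop
endfacet
facet normal -0.450 0.593 -0.667
outer loop
vertex -1.659 -3.069 -3.409
vertex -0.524 -2.956 -4.074
vertex -1.935 -3.981 -4.034
endloop
endfacet
facet normal -0.242 -0.801 -0.548
outer loop
vertex -0.8 -3.869 -4.699
vertex -0.161 -4.711 -3.751
vertex -1.935 -3.981 -4.034
endloop
endfacet
facet normal -0.450 0.593 -0.668
outer loop
vertex -1.935 -3.981 -4.034
vertex -0.524 -2.956 -4.074
vertex -0.8 -3.869 -4.699
endloop
endfacet
facet normal 0.860 0.085 -0.504
outer loop
vertex -0.8 -3.869 -4.699
vertex 0.115 -3.799 -3.126
vertex -0.161 -4.711 -3.751
endloop
endfacet
facet normal 0.860 0.085 -0.504
outer loop
vertex -0.524 -2.956 -4.074
vertex 0.115 -3.799 -3.126
vertex -0.8 -3.869 -4.699
endloop
endfacet
facet normal -0.459 0.687 0.563
outer loop
vertex 1.839 0.584 -0.081
vertex 1.504 -0.064 0.436
vertex 2.295 0.302 0.635
endloop
endfacet
facet normal 0.143 0.949 0.283
outer loop
vertex 1.839 0.584 -0.081
vertex 2.295 0.302 0.635
vertex 2.724 0.466 -0.132
endloop
endfacet
facet normal 0.095 0.898 -0.429
outer loop
vertex 1.839 0.584 -0.081
vertex 2.724 0.466 -0.132
vertex 2.199 0.201 -0.804
endloop
endfacet
facet normal -0.536 0.606 -0.588
outer loop
vertex 1.839 0.584 -0.081
vertex 2.199 0.201 -0.804
vertex 1.445 -0.126 -0.454
endloop
endfacet
facet normal -0.880 0.475 0.025
outer loop
vertex 1.839 0.584 -0.081
vertex 1.445 -0.126 -0.454
vertex 1.504 -0.064 0.436
endloop
endfacet
facet normal 0.683 0.535 0.497
outer loop
vertex 2.724 0.466 -0.132
vertex 2.295 0.302 0.635
vertex 2.935 -0.254 0.354
endloop
endfacet
facet normal -0.291 0.112 0.950
outer loop
vertex 2.295 0.302 0.635
vertex 1.504 -0.064 0.436
vertex 2.181 -0.581 0.704
endloop
endfacet
facet normal -0.970 -0.230 0.080
outer loop
vertex 1.504 -0.064 0.436
vertex 1.445 -0.126 -0.454
vertex 1.656 -0.846 0.032
endloop
endfacet
facet normal -0.415 -0.018 -0.910
outer loop
vertex 1.445 -0.126 -0.454
vertex 2.199 0.201 -0.804
vertex 2.085 -0.682 -0.735
endloop
endfacet
facet normal 0.606 0.455 -0.653
outer loop
vertex 2.199 0.201 -0.804
vertex 2.724 0.466 -0.132
vertex 2.876 -0.316 -0.536
endloop
endfacet
facet normal 0.536 -0.606 0.588
outer loop
vertex 2.541 -0.964 -0.019
vertex 2.935 -0.254 0.354
vertex 2.181 -0.581 0.704
endloop
endfacet
facet normal -0.095 -0.898 0.429
outer loop
vertex 2.541 -0.964 -0.019
vertex 2.181 -0.581 0.704
vertex 1.656 -0.846 0.032
endloop
endfacet
facet normal -0.143 -0.949 -0.283
outer loop
vertex 2.541 -0.964 -0.019
vertex 1.656 -0.846 0.032
vertex 2.085 -0.682 -0.735
endloop
endfacet
facet normal 0.459 -0.687 -0.563
outer loop
vertex 2.541 -0.964 -0.019
vertex 2.085 -0.682 -0.735
vertex 2.876 -0.316 -0.536
endloop
endfacet
facet normal 0.880 -0.475 -0.025
outer loop
vertex 2.541 -0.964 -0.019
vertex 2.876 -0.316 -0.536
vertex 2.935 -0.254 0.354
endloop
endfacet
facet normal 0.415 0.018 0.910
outer loop
vertex 2.181 -0.581 0.704
vertex 2.935 -0.254 0.354
vertex 2.295 0.302 0.635
endloop
endfacet
facet normal -0.606 -0.455 0.653
outer loop
vertex 1.656 -0.846 0.032
vertex 2.181 -0.581 0.704
vertex 1.504 -0.064 0.436
endloop
endfacet
facet normal -0.683 -0.535 -0.497
outer loop
vertex 2.085 -0.682 -0.735
vertex 1.656 -0.846 0.032
vertex 1.445 -0.126 -0.454
endloop
endfacet
facet normal 0.291 -0.112 -0.950
outer loop
vertex 2.876 -0.316 -0.536
vertex 2.085 -0.682 -0.735
vertex 2.199 0.201 -0.804
endloop
endfacet
facet normal 0.970 0.230 -0.080
outer loop
vertex 2.935 -0.254 0.354
vertex 2.876 -0.316 -0.536
vertex 2.724 0.466 -0.132
endloop
endfacet

endsolid


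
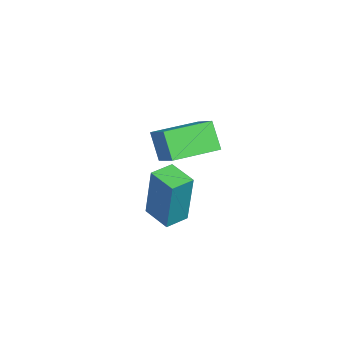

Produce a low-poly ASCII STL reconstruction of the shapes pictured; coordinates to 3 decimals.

solid 
facet normal -0.598 0.801 0.029
outer loop
vertex -1.605 -0.885 0.02
vertex -1.117 -0.483 -1.0
vertex -2.51 -1.536 -0.669
endloop
endfacet
facet normal -0.406 -0.335 0.850
outer loop
vertex -1.463 -2.937 -0.72
vertex -1.605 -0.885 0.02
vertex -2.51 -1.536 -0.669
endloop
endfacet
facet normal -0.598 0.801 0.029
outer loop
vertex -2.51 -1.536 -0.669
vertex -1.117 -0.483 -1.0
vertex -2.022 -1.134 -1.689
endloop
endfacet
facet normal -0.690 -0.497 -0.526
outer loop
vertex -2.022 -1.134 -1.689
vertex -1.463 -2.937 -0.72
vertex -2.51 -1.536 -0.669
endloop
endfacet
facet normal 0.690 0.497 0.526
outer loop
vertex -1.605 -0.885 0.02
vertex -0.07 -1.884 -1.051
vertex -1.117 -0.483 -1.0
endloop
endfacet
facet normal -0.406 -0.335 0.850
outer loop
vertex -0.558 -2.286 -0.031
vertex -1.605 -0.885 0.02
vertex -1.463 -2.937 -0.72
endloop
endfacet
facet normal 0.690 0.497 0.526
outer loop
vertex -0.558 -2.286 -0.031
vertex -0.07 -1.884 -1.051
vertex -1.605 -0.885 0.02
endloop
endfacet
facet normal 0.406 0.335 -0.850
outer loop
vertex -1.117 -0.483 -1.0
vertex -0.07 -1.884 -1.051
vertex -2.022 -1.134 -1.689
endloop
endfacet
facet normal -0.690 -0.497 -0.526
outer loop
vertex -0.975 -2.535 -1.74
vertex -1.463 -2.937 -0.72
vertex -2.022 -1.134 -1.689
endloop
endfacet
facet normal 0.406 0.335 -0.850
outer loop
vertex -2.022 -1.134 -1.689
vertex -0.07 -1.884 -1.051
vertex -0.975 -2.535 -1.74
endloop
endfacet
facet normal 0.598 -0.801 -0.029
outer loop
vertex -0.975 -2.535 -1.74
vertex -0.558 -2.286 -0.031
vertex -1.463 -2.937 -0.72
endloop
endfacet
facet normal 0.598 -0.801 -0.029
outer loop
vertex -0.07 -1.884 -1.051
vertex -0.558 -2.286 -0.031
vertex -0.975 -2.535 -1.74
endloop
endfacet
facet normal -0.605 -0.775 0.183
outer loop
vertex 2.253 -2.066 -0.113
vertex 1.587 -1.538 -0.081
vertex 1.958 -2.315 -2.147
endloop
endfacet
facet normal 0.783 -0.621 -0.038
outer loop
vertex 2.593 -1.502 -2.339
vertex 2.253 -2.066 -0.113
vertex 1.958 -2.315 -2.147
endloop
endfacet
facet normal -0.605 -0.775 0.183
outer loop
vertex 1.958 -2.315 -2.147
vertex 1.587 -1.538 -0.081
vertex 1.292 -1.788 -2.115
endloop
endfacet
facet normal -0.143 -0.121 -0.982
outer loop
vertex 1.292 -1.788 -2.115
vertex 2.593 -1.502 -2.339
vertex 1.958 -2.315 -2.147
endloop
endfacet
facet normal 0.143 0.121 0.982
outer loop
vertex 2.253 -2.066 -0.113
vertex 2.222 -0.725 -0.273
vertex 1.587 -1.538 -0.081
endloop
endfacet
facet normal 0.784 -0.620 -0.037
outer loop
vertex 2.888 -1.252 -0.305
vertex 2.253 -2.066 -0.113
vertex 2.593 -1.502 -2.339
endloop
endfacet
facet normal 0.143 0.121 0.982
outer loop
vertex 2.888 -1.252 -0.305
vertex 2.222 -0.725 -0.273
vertex 2.253 -2.066 -0.113
endloop
endfacet
facet normal -0.783 0.621 0.037
outer loop
vertex 1.587 -1.538 -0.081
vertex 2.222 -0.725 -0.273
vertex 1.292 -1.788 -2.115
endloop
endfacet
facet normal -0.143 -0.120 -0.982
outer loop
vertex 1.927 -0.974 -2.307
vertex 2.593 -1.502 -2.339
vertex 1.292 -1.788 -2.115
endloop
endfacet
facet normal -0.784 0.620 0.038
outer loop
vertex 1.292 -1.788 -2.115
vertex 2.222 -0.725 -0.273
vertex 1.927 -0.974 -2.307
endloop
endfacet
facet normal 0.605 0.775 -0.183
outer loop
vertex 1.927 -0.974 -2.307
vertex 2.888 -1.252 -0.305
vertex 2.593 -1.502 -2.339
endloop
endfacet
facet normal 0.605 0.775 -0.183
outer loop
vertex 2.222 -0.725 -0.273
vertex 2.888 -1.252 -0.305
vertex 1.927 -0.974 -2.307
endloop
endfacet

endsolid


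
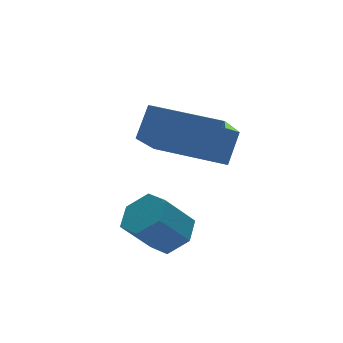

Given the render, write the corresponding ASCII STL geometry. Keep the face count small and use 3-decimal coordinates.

solid 
facet normal -0.638 0.765 0.083
outer loop
vertex -2.376 0.943 1.267
vertex -1.202 2.072 -0.121
vertex -2.997 0.519 0.398
endloop
endfacet
facet normal -0.548 -0.527 0.649
outer loop
vertex -1.638 -1.112 0.221
vertex -2.376 0.943 1.267
vertex -2.997 0.519 0.398
endloop
endfacet
facet normal -0.638 0.765 0.083
outer loop
vertex -2.997 0.519 0.398
vertex -1.202 2.072 -0.121
vertex -1.823 1.648 -0.991
endloop
endfacet
facet normal -0.541 -0.368 -0.756
outer loop
vertex -1.823 1.648 -0.991
vertex -1.638 -1.112 0.221
vertex -2.997 0.519 0.398
endloop
endfacet
facet normal 0.540 0.368 0.757
outer loop
vertex -2.376 0.943 1.267
vertex 0.157 0.441 -0.298
vertex -1.202 2.072 -0.121
endloop
endfacet
facet normal -0.549 -0.527 0.649
outer loop
vertex -1.017 -0.688 1.091
vertex -2.376 0.943 1.267
vertex -1.638 -1.112 0.221
endloop
endfacet
facet normal 0.540 0.369 0.756
outer loop
vertex -1.017 -0.688 1.091
vertex 0.157 0.441 -0.298
vertex -2.376 0.943 1.267
endloop
endfacet
facet normal 0.549 0.528 -0.649
outer loop
vertex -1.202 2.072 -0.121
vertex 0.157 0.441 -0.298
vertex -1.823 1.648 -0.991
endloop
endfacet
facet normal -0.540 -0.368 -0.757
outer loop
vertex -0.464 0.017 -1.167
vertex -1.638 -1.112 0.221
vertex -1.823 1.648 -0.991
endloop
endfacet
facet normal 0.548 0.527 -0.649
outer loop
vertex -1.823 1.648 -0.991
vertex 0.157 0.441 -0.298
vertex -0.464 0.017 -1.167
endloop
endfacet
facet normal 0.638 -0.765 -0.083
outer loop
vertex -0.464 0.017 -1.167
vertex -1.017 -0.688 1.091
vertex -1.638 -1.112 0.221
endloop
endfacet
facet normal 0.638 -0.765 -0.083
outer loop
vertex 0.157 0.441 -0.298
vertex -1.017 -0.688 1.091
vertex -0.464 0.017 -1.167
endloop
endfacet
facet normal 0.630 -0.084 -0.772
outer loop
vertex -2.456 -0.77 -1.981
vertex -2.907 -1.265 -2.295
vertex -2.99 -0.544 -2.441
endloop
endfacet
facet normal 0.288 0.949 0.132
outer loop
vertex -2.456 -0.77 -1.981
vertex -2.99 -0.544 -2.441
vertex -3.282 -0.66 -0.97
endloop
endfacet
facet normal 0.288 0.948 0.132
outer loop
vertex -3.282 -0.66 -0.97
vertex -2.99 -0.544 -2.441
vertex -3.815 -0.434 -1.43
endloop
endfacet
facet normal -0.631 0.083 0.772
outer loop
vertex -3.282 -0.66 -0.97
vertex -3.815 -0.434 -1.43
vertex -3.733 -1.155 -1.285
endloop
endfacet
facet normal 0.631 -0.084 -0.771
outer loop
vertex -2.99 -0.544 -2.441
vertex -2.907 -1.265 -2.295
vertex -3.441 -1.04 -2.756
endloop
endfacet
facet normal -0.481 0.738 -0.473
outer loop
vertex -2.99 -0.544 -2.441
vertex -3.441 -1.04 -2.756
vertex -3.815 -0.434 -1.43
endloop
endfacet
facet normal -0.480 0.739 -0.473
outer loop
vertex -3.815 -0.434 -1.43
vertex -3.441 -1.04 -2.756
vertex -4.266 -0.929 -1.745
endloop
endfacet
facet normal -0.631 0.083 0.772
outer loop
vertex -3.815 -0.434 -1.43
vertex -4.266 -0.929 -1.745
vertex -3.733 -1.155 -1.285
endloop
endfacet
facet normal 0.631 -0.084 -0.771
outer loop
vertex -3.441 -1.04 -2.756
vertex -2.907 -1.265 -2.295
vertex -3.358 -1.76 -2.61
endloop
endfacet
facet normal -0.769 -0.211 -0.604
outer loop
vertex -3.441 -1.04 -2.756
vertex -3.358 -1.76 -2.61
vertex -4.266 -0.929 -1.745
endloop
endfacet
facet normal -0.768 -0.210 -0.605
outer loop
vertex -4.266 -0.929 -1.745
vertex -3.358 -1.76 -2.61
vertex -4.184 -1.65 -1.599
endloop
endfacet
facet normal -0.630 0.085 0.772
outer loop
vertex -4.266 -0.929 -1.745
vertex -4.184 -1.65 -1.599
vertex -3.733 -1.155 -1.285
endloop
endfacet
facet normal 0.631 -0.083 -0.772
outer loop
vertex -3.358 -1.76 -2.61
vertex -2.907 -1.265 -2.295
vertex -2.825 -1.986 -2.15
endloop
endfacet
facet normal -0.288 -0.948 -0.132
outer loop
vertex -3.358 -1.76 -2.61
vertex -2.825 -1.986 -2.15
vertex -4.184 -1.65 -1.599
endloop
endfacet
facet normal -0.288 -0.949 -0.132
outer loop
vertex -4.184 -1.65 -1.599
vertex -2.825 -1.986 -2.15
vertex -3.65 -1.876 -1.139
endloop
endfacet
facet normal -0.630 0.084 0.772
outer loop
vertex -4.184 -1.65 -1.599
vertex -3.65 -1.876 -1.139
vertex -3.733 -1.155 -1.285
endloop
endfacet
facet normal 0.631 -0.083 -0.772
outer loop
vertex -2.825 -1.986 -2.15
vertex -2.907 -1.265 -2.295
vertex -2.374 -1.491 -1.835
endloop
endfacet
facet normal 0.481 -0.739 0.473
outer loop
vertex -2.825 -1.986 -2.15
vertex -2.374 -1.491 -1.835
vertex -3.65 -1.876 -1.139
endloop
endfacet
facet normal 0.481 -0.738 0.473
outer loop
vertex -3.65 -1.876 -1.139
vertex -2.374 -1.491 -1.835
vertex -3.199 -1.38 -0.824
endloop
endfacet
facet normal -0.631 0.084 0.771
outer loop
vertex -3.65 -1.876 -1.139
vertex -3.199 -1.38 -0.824
vertex -3.733 -1.155 -1.285
endloop
endfacet
facet normal 0.630 -0.085 -0.772
outer loop
vertex -2.374 -1.491 -1.835
vertex -2.907 -1.265 -2.295
vertex -2.456 -0.77 -1.981
endloop
endfacet
facet normal 0.769 0.210 0.604
outer loop
vertex -2.374 -1.491 -1.835
vertex -2.456 -0.77 -1.981
vertex -3.199 -1.38 -0.824
endloop
endfacet
facet normal 0.768 0.211 0.605
outer loop
vertex -3.199 -1.38 -0.824
vertex -2.456 -0.77 -1.981
vertex -3.282 -0.66 -0.97
endloop
endfacet
facet normal -0.631 0.084 0.771
outer loop
vertex -3.199 -1.38 -0.824
vertex -3.282 -0.66 -0.97
vertex -3.733 -1.155 -1.285
endloop
endfacet

endsolid


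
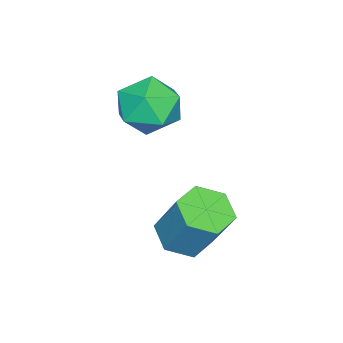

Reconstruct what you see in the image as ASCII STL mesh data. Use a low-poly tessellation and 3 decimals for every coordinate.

solid 
facet normal -0.178 -0.459 -0.870
outer loop
vertex 4.582 -0.208 -2.603
vertex 3.713 -0.039 -2.514
vertex 4.239 0.545 -2.93
endloop
endfacet
facet normal 0.905 0.270 -0.329
outer loop
vertex 4.582 -0.208 -2.603
vertex 4.239 0.545 -2.93
vertex 4.917 0.65 -0.976
endloop
endfacet
facet normal 0.905 0.269 -0.329
outer loop
vertex 4.917 0.65 -0.976
vertex 4.239 0.545 -2.93
vertex 4.574 1.404 -1.303
endloop
endfacet
facet normal 0.179 0.459 0.870
outer loop
vertex 4.917 0.65 -0.976
vertex 4.574 1.404 -1.303
vertex 4.047 0.819 -0.886
endloop
endfacet
facet normal -0.179 -0.459 -0.870
outer loop
vertex 4.239 0.545 -2.93
vertex 3.713 -0.039 -2.514
vertex 3.37 0.714 -2.84
endloop
endfacet
facet normal 0.119 0.868 -0.483
outer loop
vertex 4.239 0.545 -2.93
vertex 3.37 0.714 -2.84
vertex 4.574 1.404 -1.303
endloop
endfacet
facet normal 0.119 0.868 -0.483
outer loop
vertex 4.574 1.404 -1.303
vertex 3.37 0.714 -2.84
vertex 3.704 1.573 -1.213
endloop
endfacet
facet normal 0.179 0.459 0.870
outer loop
vertex 4.574 1.404 -1.303
vertex 3.704 1.573 -1.213
vertex 4.047 0.819 -0.886
endloop
endfacet
facet normal -0.179 -0.458 -0.870
outer loop
vertex 3.37 0.714 -2.84
vertex 3.713 -0.039 -2.514
vertex 2.843 0.13 -2.424
endloop
endfacet
facet normal -0.786 0.599 -0.155
outer loop
vertex 3.37 0.714 -2.84
vertex 2.843 0.13 -2.424
vertex 3.704 1.573 -1.213
endloop
endfacet
facet normal -0.787 0.598 -0.153
outer loop
vertex 3.704 1.573 -1.213
vertex 2.843 0.13 -2.424
vertex 3.178 0.988 -0.797
endloop
endfacet
facet normal 0.178 0.459 0.871
outer loop
vertex 3.704 1.573 -1.213
vertex 3.178 0.988 -0.797
vertex 4.047 0.819 -0.886
endloop
endfacet
facet normal -0.179 -0.459 -0.870
outer loop
vertex 2.843 0.13 -2.424
vertex 3.713 -0.039 -2.514
vertex 3.186 -0.624 -2.097
endloop
endfacet
facet normal -0.905 -0.269 0.328
outer loop
vertex 2.843 0.13 -2.424
vertex 3.186 -0.624 -2.097
vertex 3.178 0.988 -0.797
endloop
endfacet
facet normal -0.905 -0.270 0.329
outer loop
vertex 3.178 0.988 -0.797
vertex 3.186 -0.624 -2.097
vertex 3.521 0.235 -0.47
endloop
endfacet
facet normal 0.178 0.459 0.870
outer loop
vertex 3.178 0.988 -0.797
vertex 3.521 0.235 -0.47
vertex 4.047 0.819 -0.886
endloop
endfacet
facet normal -0.179 -0.459 -0.870
outer loop
vertex 3.186 -0.624 -2.097
vertex 3.713 -0.039 -2.514
vertex 4.056 -0.793 -2.187
endloop
endfacet
facet normal -0.119 -0.868 0.483
outer loop
vertex 3.186 -0.624 -2.097
vertex 4.056 -0.793 -2.187
vertex 3.521 0.235 -0.47
endloop
endfacet
facet normal -0.119 -0.868 0.483
outer loop
vertex 3.521 0.235 -0.47
vertex 4.056 -0.793 -2.187
vertex 4.39 0.066 -0.56
endloop
endfacet
facet normal 0.179 0.459 0.870
outer loop
vertex 3.521 0.235 -0.47
vertex 4.39 0.066 -0.56
vertex 4.047 0.819 -0.886
endloop
endfacet
facet normal -0.178 -0.459 -0.871
outer loop
vertex 4.056 -0.793 -2.187
vertex 3.713 -0.039 -2.514
vertex 4.582 -0.208 -2.603
endloop
endfacet
facet normal 0.787 -0.598 0.154
outer loop
vertex 4.056 -0.793 -2.187
vertex 4.582 -0.208 -2.603
vertex 4.39 0.066 -0.56
endloop
endfacet
facet normal 0.786 -0.599 0.154
outer loop
vertex 4.39 0.066 -0.56
vertex 4.582 -0.208 -2.603
vertex 4.917 0.65 -0.976
endloop
endfacet
facet normal 0.179 0.458 0.870
outer loop
vertex 4.39 0.066 -0.56
vertex 4.917 0.65 -0.976
vertex 4.047 0.819 -0.886
endloop
endfacet
facet normal -0.594 0.803 0.043
outer loop
vertex 1.246 -1.334 0.274
vertex 0.548 -1.886 0.945
vertex 1.384 -1.291 1.379
endloop
endfacet
facet normal 0.086 0.995 -0.050
outer loop
vertex 1.246 -1.334 0.274
vertex 1.384 -1.291 1.379
vertex 2.269 -1.401 0.711
endloop
endfacet
facet normal 0.323 0.688 -0.650
outer loop
vertex 1.246 -1.334 0.274
vertex 2.269 -1.401 0.711
vertex 1.98 -2.065 -0.136
endloop
endfacet
facet normal -0.212 0.307 -0.928
outer loop
vertex 1.246 -1.334 0.274
vertex 1.98 -2.065 -0.136
vertex 0.917 -2.365 0.008
endloop
endfacet
facet normal -0.779 0.378 -0.500
outer loop
vertex 1.246 -1.334 0.274
vertex 0.917 -2.365 0.008
vertex 0.548 -1.886 0.945
endloop
endfacet
facet normal 0.465 0.733 0.496
outer loop
vertex 2.269 -1.401 0.711
vertex 1.384 -1.291 1.379
vertex 2.203 -1.995 1.652
endloop
endfacet
facet normal -0.636 0.423 0.646
outer loop
vertex 1.384 -1.291 1.379
vertex 0.548 -1.886 0.945
vertex 1.14 -2.295 1.796
endloop
endfacet
facet normal -0.936 -0.265 -0.233
outer loop
vertex 0.548 -1.886 0.945
vertex 0.917 -2.365 0.008
vertex 0.851 -2.959 0.949
endloop
endfacet
facet normal -0.018 -0.380 -0.925
outer loop
vertex 0.917 -2.365 0.008
vertex 1.98 -2.065 -0.136
vertex 1.736 -3.069 0.281
endloop
endfacet
facet normal 0.847 0.237 -0.475
outer loop
vertex 1.98 -2.065 -0.136
vertex 2.269 -1.401 0.711
vertex 2.572 -2.474 0.715
endloop
endfacet
facet normal 0.212 -0.307 0.928
outer loop
vertex 1.874 -3.026 1.386
vertex 2.203 -1.995 1.652
vertex 1.14 -2.295 1.796
endloop
endfacet
facet normal -0.323 -0.688 0.650
outer loop
vertex 1.874 -3.026 1.386
vertex 1.14 -2.295 1.796
vertex 0.851 -2.959 0.949
endloop
endfacet
facet normal -0.086 -0.995 0.050
outer loop
vertex 1.874 -3.026 1.386
vertex 0.851 -2.959 0.949
vertex 1.736 -3.069 0.281
endloop
endfacet
facet normal 0.594 -0.803 -0.043
outer loop
vertex 1.874 -3.026 1.386
vertex 1.736 -3.069 0.281
vertex 2.572 -2.474 0.715
endloop
endfacet
facet normal 0.779 -0.378 0.500
outer loop
vertex 1.874 -3.026 1.386
vertex 2.572 -2.474 0.715
vertex 2.203 -1.995 1.652
endloop
endfacet
facet normal 0.018 0.380 0.925
outer loop
vertex 1.14 -2.295 1.796
vertex 2.203 -1.995 1.652
vertex 1.384 -1.291 1.379
endloop
endfacet
facet normal -0.847 -0.237 0.475
outer loop
vertex 0.851 -2.959 0.949
vertex 1.14 -2.295 1.796
vertex 0.548 -1.886 0.945
endloop
endfacet
facet normal -0.465 -0.733 -0.496
outer loop
vertex 1.736 -3.069 0.281
vertex 0.851 -2.959 0.949
vertex 0.917 -2.365 0.008
endloop
endfacet
facet normal 0.636 -0.423 -0.646
outer loop
vertex 2.572 -2.474 0.715
vertex 1.736 -3.069 0.281
vertex 1.98 -2.065 -0.136
endloop
endfacet
facet normal 0.936 0.265 0.233
outer loop
vertex 2.203 -1.995 1.652
vertex 2.572 -2.474 0.715
vertex 2.269 -1.401 0.711
endloop
endfacet

endsolid


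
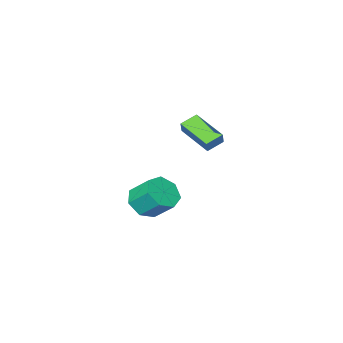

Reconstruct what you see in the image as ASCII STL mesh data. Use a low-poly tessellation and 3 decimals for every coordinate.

solid 
facet normal -0.374 -0.380 -0.846
outer loop
vertex -2.846 -1.981 -0.314
vertex -3.843 -1.913 0.096
vertex -3.038 -0.034 -1.103
endloop
endfacet
facet normal 0.923 -0.063 -0.379
outer loop
vertex -2.717 0.293 -0.376
vertex -2.846 -1.981 -0.314
vertex -3.038 -0.034 -1.103
endloop
endfacet
facet normal -0.373 -0.380 -0.846
outer loop
vertex -3.038 -0.034 -1.103
vertex -3.843 -1.913 0.096
vertex -4.035 0.034 -0.694
endloop
endfacet
facet normal -0.091 0.923 -0.375
outer loop
vertex -4.035 0.034 -0.694
vertex -2.717 0.293 -0.376
vertex -3.038 -0.034 -1.103
endloop
endfacet
facet normal 0.091 -0.923 0.375
outer loop
vertex -2.846 -1.981 -0.314
vertex -3.522 -1.586 0.823
vertex -3.843 -1.913 0.096
endloop
endfacet
facet normal 0.923 -0.063 -0.379
outer loop
vertex -2.525 -1.654 0.414
vertex -2.846 -1.981 -0.314
vertex -2.717 0.293 -0.376
endloop
endfacet
facet normal 0.091 -0.923 0.375
outer loop
vertex -2.525 -1.654 0.414
vertex -3.522 -1.586 0.823
vertex -2.846 -1.981 -0.314
endloop
endfacet
facet normal -0.923 0.063 0.379
outer loop
vertex -3.843 -1.913 0.096
vertex -3.522 -1.586 0.823
vertex -4.035 0.034 -0.694
endloop
endfacet
facet normal -0.091 0.923 -0.374
outer loop
vertex -3.714 0.361 0.034
vertex -2.717 0.293 -0.376
vertex -4.035 0.034 -0.694
endloop
endfacet
facet normal -0.923 0.063 0.379
outer loop
vertex -4.035 0.034 -0.694
vertex -3.522 -1.586 0.823
vertex -3.714 0.361 0.034
endloop
endfacet
facet normal 0.374 0.380 0.846
outer loop
vertex -3.714 0.361 0.034
vertex -2.525 -1.654 0.414
vertex -2.717 0.293 -0.376
endloop
endfacet
facet normal 0.373 0.380 0.846
outer loop
vertex -3.522 -1.586 0.823
vertex -2.525 -1.654 0.414
vertex -3.714 0.361 0.034
endloop
endfacet
facet normal 0.232 -0.701 -0.674
outer loop
vertex 4.301 3.243 -1.14
vertex 3.31 3.177 -1.412
vertex 4.043 3.79 -1.798
endloop
endfacet
facet normal 0.929 0.366 -0.060
outer loop
vertex 4.301 3.243 -1.14
vertex 4.043 3.79 -1.798
vertex 3.941 4.33 -0.095
endloop
endfacet
facet normal 0.928 0.367 -0.061
outer loop
vertex 3.941 4.33 -0.095
vertex 4.043 3.79 -1.798
vertex 3.682 4.877 -0.753
endloop
endfacet
facet normal -0.233 0.701 0.674
outer loop
vertex 3.941 4.33 -0.095
vertex 3.682 4.877 -0.753
vertex 2.95 4.263 -0.368
endloop
endfacet
facet normal 0.232 -0.702 -0.674
outer loop
vertex 4.043 3.79 -1.798
vertex 3.31 3.177 -1.412
vertex 3.232 3.875 -2.166
endloop
endfacet
facet normal 0.352 0.707 -0.613
outer loop
vertex 4.043 3.79 -1.798
vertex 3.232 3.875 -2.166
vertex 3.682 4.877 -0.753
endloop
endfacet
facet normal 0.353 0.707 -0.613
outer loop
vertex 3.682 4.877 -0.753
vertex 3.232 3.875 -2.166
vertex 2.872 4.962 -1.121
endloop
endfacet
facet normal -0.233 0.701 0.674
outer loop
vertex 3.682 4.877 -0.753
vertex 2.872 4.962 -1.121
vertex 2.95 4.263 -0.368
endloop
endfacet
facet normal 0.233 -0.702 -0.674
outer loop
vertex 3.232 3.875 -2.166
vertex 3.31 3.177 -1.412
vertex 2.481 3.434 -1.966
endloop
endfacet
facet normal -0.490 0.515 -0.704
outer loop
vertex 3.232 3.875 -2.166
vertex 2.481 3.434 -1.966
vertex 2.872 4.962 -1.121
endloop
endfacet
facet normal -0.488 0.515 -0.705
outer loop
vertex 2.872 4.962 -1.121
vertex 2.481 3.434 -1.966
vertex 2.12 4.521 -0.922
endloop
endfacet
facet normal -0.232 0.701 0.675
outer loop
vertex 2.872 4.962 -1.121
vertex 2.12 4.521 -0.922
vertex 2.95 4.263 -0.368
endloop
endfacet
facet normal 0.233 -0.701 -0.674
outer loop
vertex 2.481 3.434 -1.966
vertex 3.31 3.177 -1.412
vertex 2.354 2.799 -1.35
endloop
endfacet
facet normal -0.962 -0.065 -0.265
outer loop
vertex 2.481 3.434 -1.966
vertex 2.354 2.799 -1.35
vertex 2.12 4.521 -0.922
endloop
endfacet
facet normal -0.962 -0.065 -0.265
outer loop
vertex 2.12 4.521 -0.922
vertex 2.354 2.799 -1.35
vertex 1.993 3.886 -0.305
endloop
endfacet
facet normal -0.232 0.701 0.674
outer loop
vertex 2.12 4.521 -0.922
vertex 1.993 3.886 -0.305
vertex 2.95 4.263 -0.368
endloop
endfacet
facet normal 0.234 -0.701 -0.674
outer loop
vertex 2.354 2.799 -1.35
vertex 3.31 3.177 -1.412
vertex 2.947 2.449 -0.78
endloop
endfacet
facet normal -0.711 -0.596 0.374
outer loop
vertex 2.354 2.799 -1.35
vertex 2.947 2.449 -0.78
vertex 1.993 3.886 -0.305
endloop
endfacet
facet normal -0.711 -0.596 0.374
outer loop
vertex 1.993 3.886 -0.305
vertex 2.947 2.449 -0.78
vertex 2.586 3.536 0.264
endloop
endfacet
facet normal -0.232 0.702 0.674
outer loop
vertex 1.993 3.886 -0.305
vertex 2.586 3.536 0.264
vertex 2.95 4.263 -0.368
endloop
endfacet
facet normal 0.232 -0.701 -0.674
outer loop
vertex 2.947 2.449 -0.78
vertex 3.31 3.177 -1.412
vertex 3.814 2.646 -0.687
endloop
endfacet
facet normal 0.075 -0.678 0.732
outer loop
vertex 2.947 2.449 -0.78
vertex 3.814 2.646 -0.687
vertex 2.586 3.536 0.264
endloop
endfacet
facet normal 0.075 -0.678 0.731
outer loop
vertex 2.586 3.536 0.264
vertex 3.814 2.646 -0.687
vertex 3.453 3.733 0.358
endloop
endfacet
facet normal -0.232 0.702 0.673
outer loop
vertex 2.586 3.536 0.264
vertex 3.453 3.733 0.358
vertex 2.95 4.263 -0.368
endloop
endfacet
facet normal 0.232 -0.701 -0.675
outer loop
vertex 3.814 2.646 -0.687
vertex 3.31 3.177 -1.412
vertex 4.301 3.243 -1.14
endloop
endfacet
facet normal 0.806 -0.249 0.538
outer loop
vertex 3.814 2.646 -0.687
vertex 4.301 3.243 -1.14
vertex 3.453 3.733 0.358
endloop
endfacet
facet normal 0.805 -0.250 0.538
outer loop
vertex 3.453 3.733 0.358
vertex 4.301 3.243 -1.14
vertex 3.941 4.33 -0.095
endloop
endfacet
facet normal -0.233 0.701 0.674
outer loop
vertex 3.453 3.733 0.358
vertex 3.941 4.33 -0.095
vertex 2.95 4.263 -0.368
endloop
endfacet

endsolid
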